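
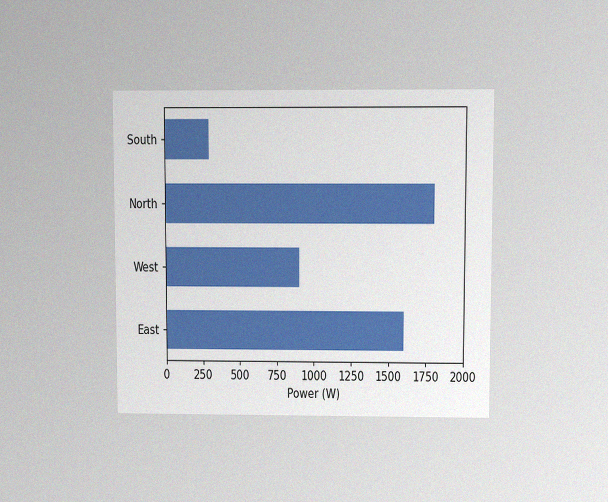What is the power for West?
The chart is viewed at a slight angle, with some photo noise. Reading along the chart's x-axis, the West bar reaches 900W.

900W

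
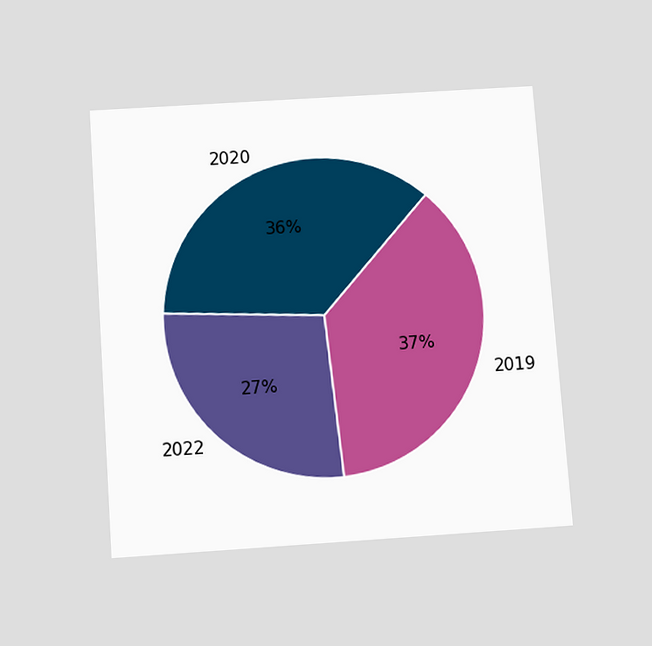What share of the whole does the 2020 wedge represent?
The chart is tilted about 4° counter-clockwise and viewed slightly from below. The 2020 slice takes up 36% of the pie.

36%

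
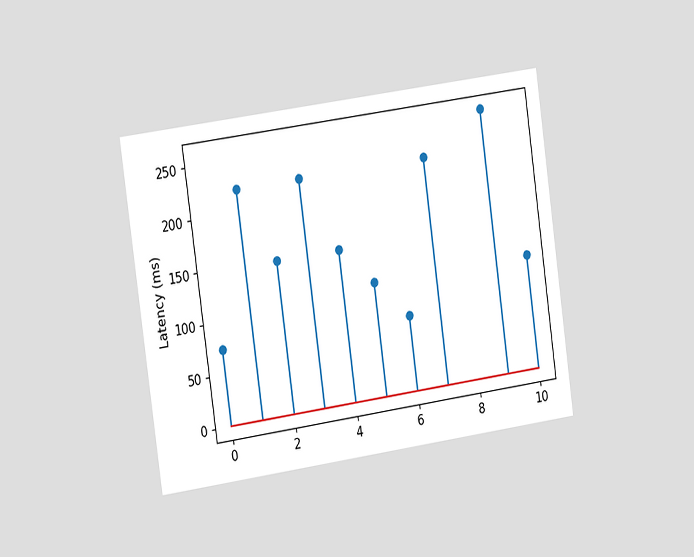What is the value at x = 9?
259ms

The chart is tilted about 8° counter-clockwise and viewed slightly from the left. The stem at x=9 reaches 259ms.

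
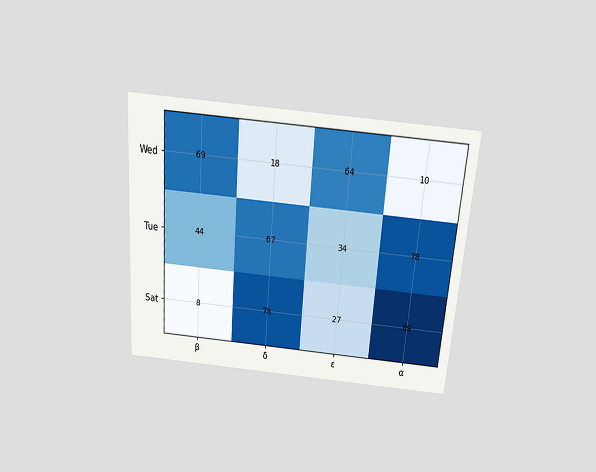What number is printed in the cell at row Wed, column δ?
18

The chart is tilted about 4° clockwise and viewed slightly from above. The (Wed, δ) cell reads 18.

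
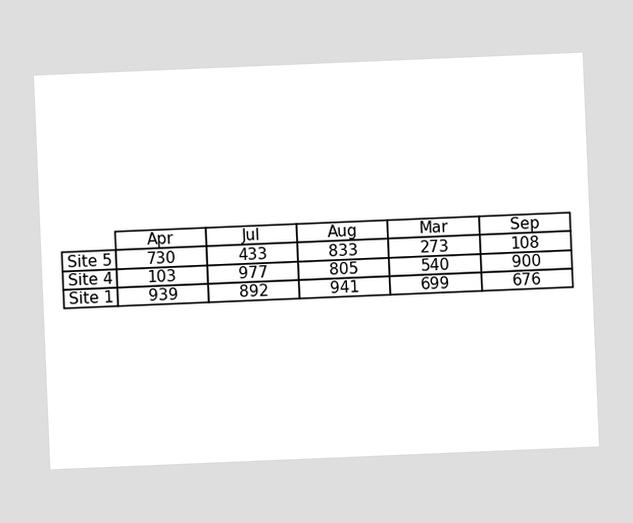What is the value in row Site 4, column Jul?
The chart is tilted about 2° counter-clockwise. The (Site 4, Jul) cell reads 977.

977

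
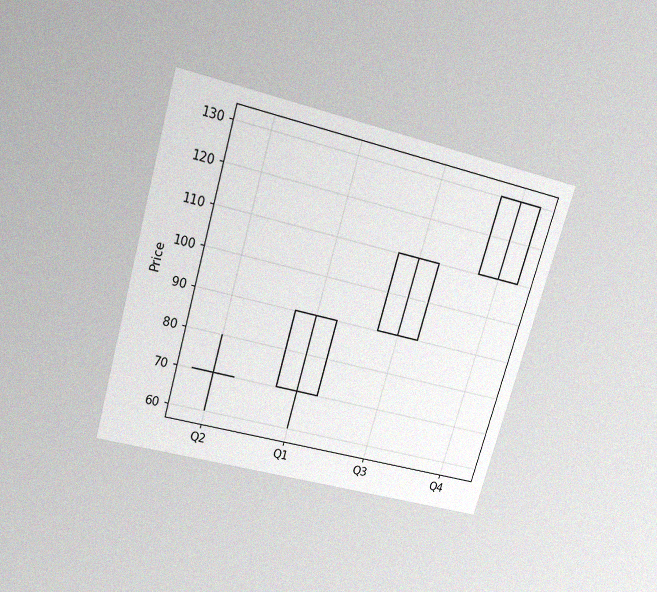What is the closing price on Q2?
70

The chart is tilted about 16° clockwise and viewed slightly from above, with some photo noise. The Q2 candle closes at 70.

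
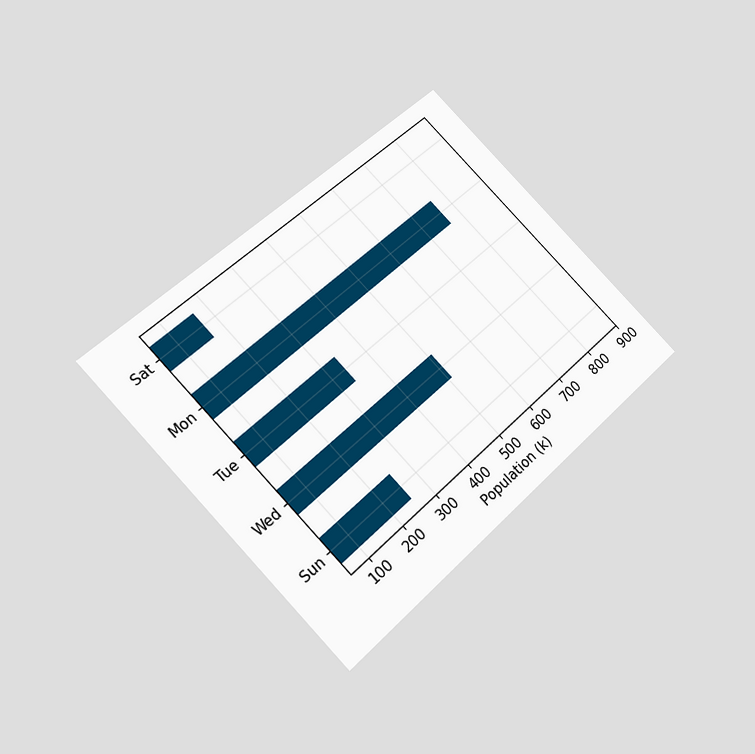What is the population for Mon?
The chart is tilted about 44° counter-clockwise and viewed slightly from below. Reading along the chart's x-axis, the Mon bar reaches 765k.

765k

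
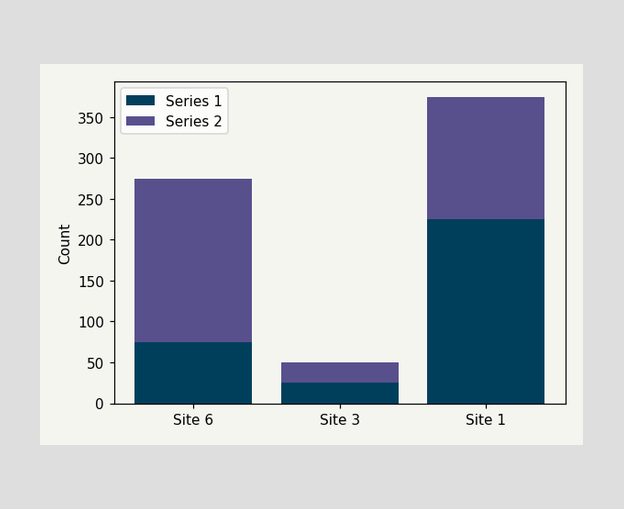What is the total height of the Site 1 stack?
375

The Site 1 stack's top reaches 375 on the y-axis.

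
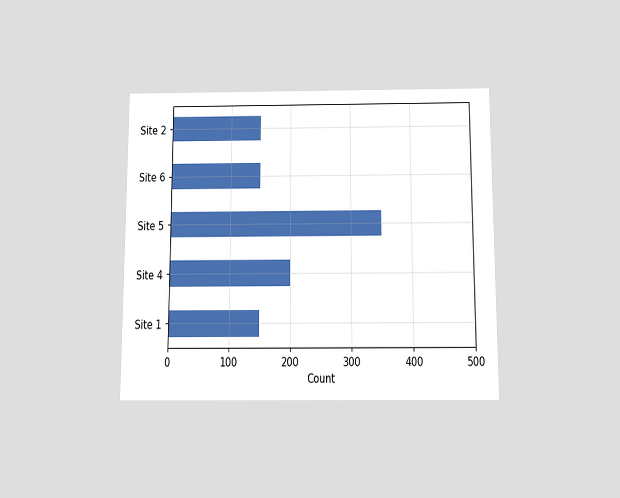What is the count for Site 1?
The chart is viewed slightly from below. Reading along the chart's x-axis, the Site 1 bar reaches 150.

150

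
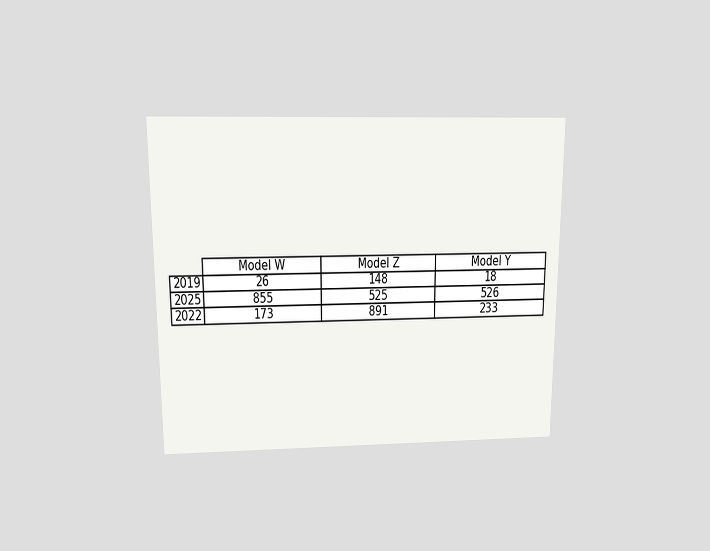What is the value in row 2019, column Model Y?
The chart is viewed slightly from above. The (2019, Model Y) cell reads 18.

18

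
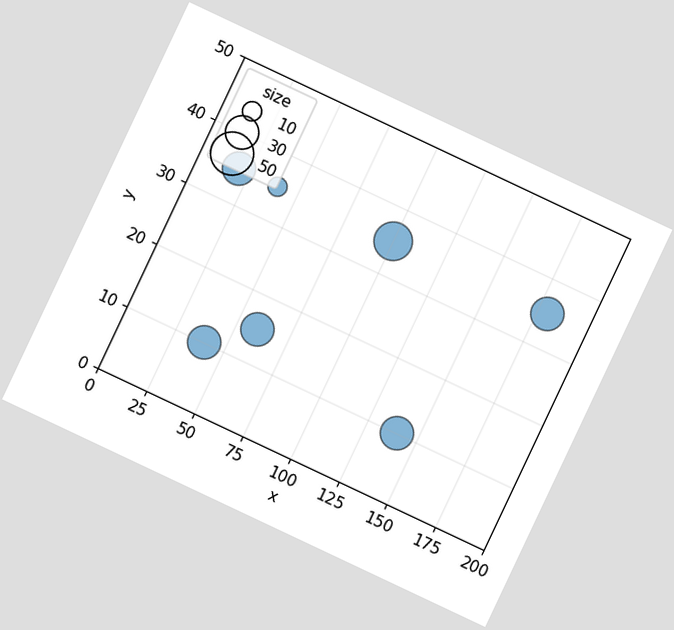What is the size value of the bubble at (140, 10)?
The chart is tilted about 25° clockwise. Matching the bubble at (140, 10) against the size legend gives 30.

30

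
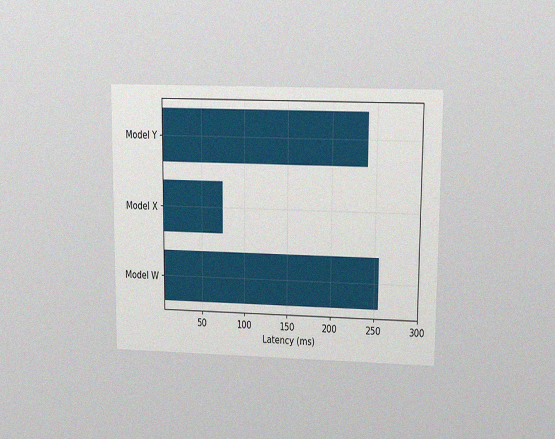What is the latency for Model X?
The chart is viewed slightly from above, with some photo noise. Reading along the chart's x-axis, the Model X bar reaches 75ms.

75ms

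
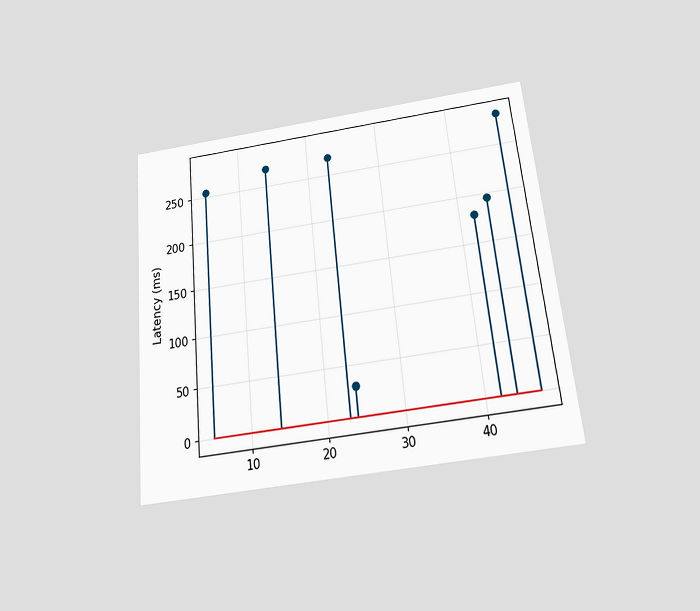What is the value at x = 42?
180ms

The chart is tilted about 6° counter-clockwise and viewed slightly from below. The stem at x=42 reaches 180ms.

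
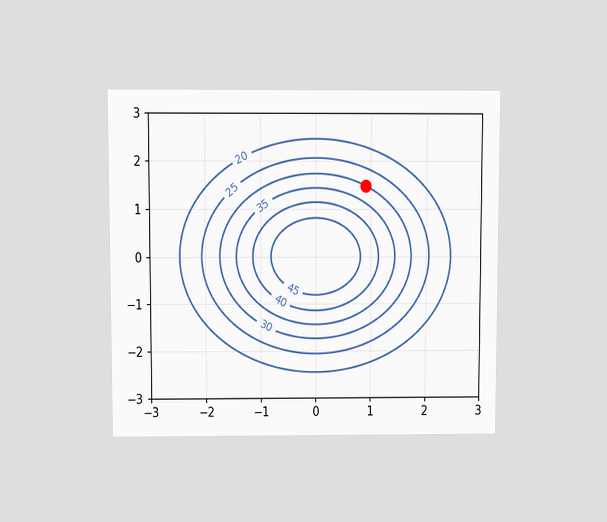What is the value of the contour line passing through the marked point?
30

The chart is viewed at a slight angle. The marked point sits on the contour labelled 30.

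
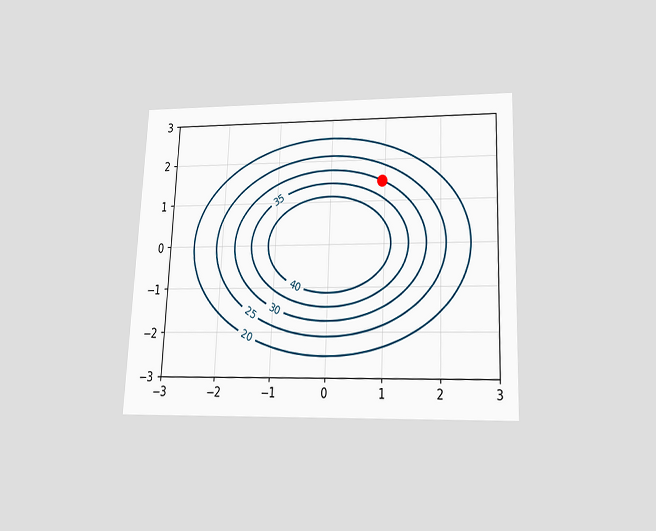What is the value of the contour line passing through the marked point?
30

The chart is tilted about 2° clockwise and viewed slightly from below. The marked point sits on the contour labelled 30.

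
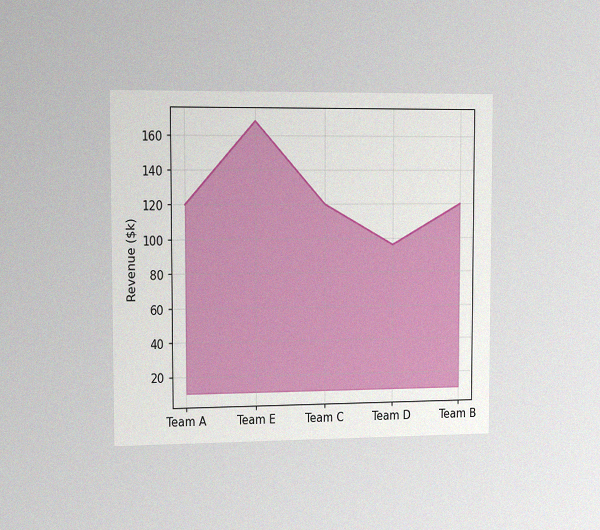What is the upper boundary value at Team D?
$96k

The chart is viewed slightly from the left, with some photo noise. At Team D the upper boundary is at $96k.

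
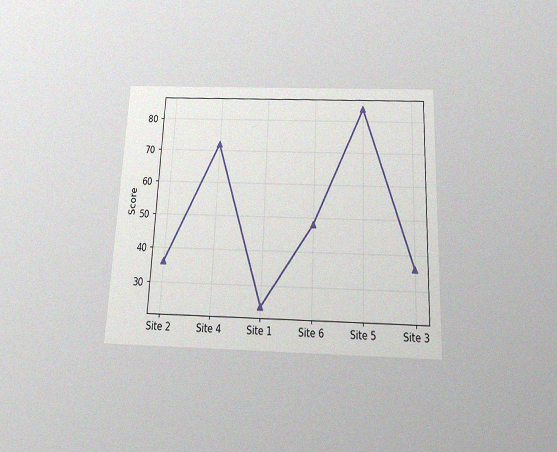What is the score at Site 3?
36

The chart is tilted about 3° clockwise and viewed slightly from below, with some photo noise. At Site 3, the line is at 36.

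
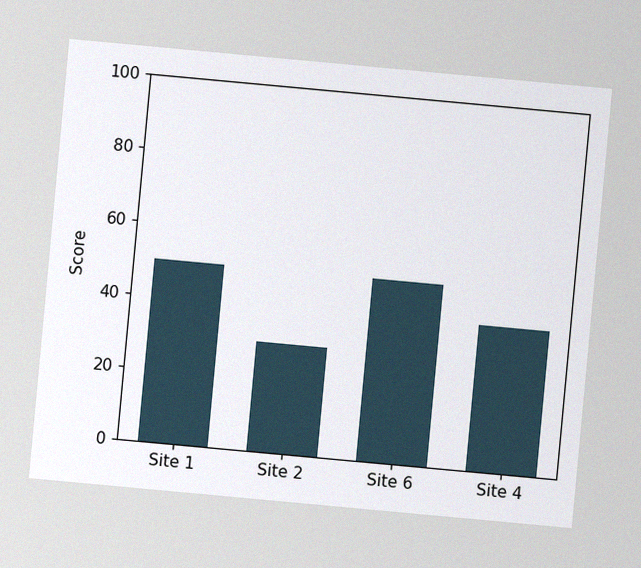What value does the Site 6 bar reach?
50

The chart is tilted about 5° clockwise, with some photo noise. Reading along the chart's y-axis, the Site 6 bar reaches 50.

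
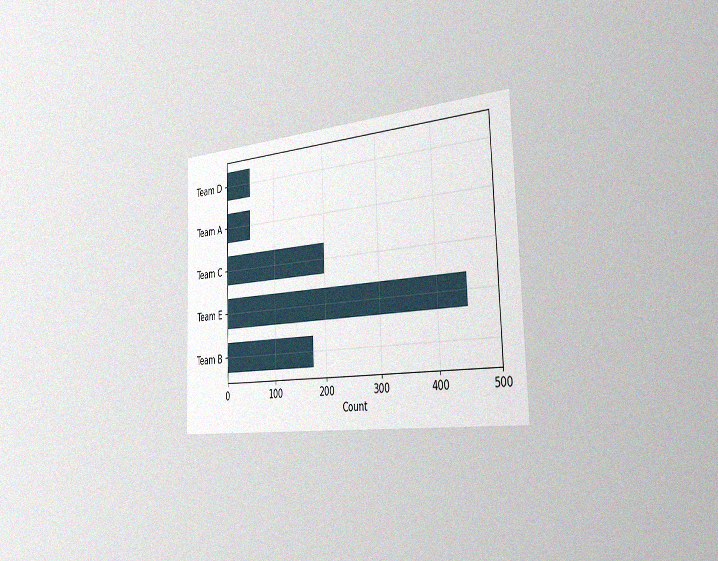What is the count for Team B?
The chart is tilted about 2° counter-clockwise and viewed slightly from the right, with some photo noise. Reading along the chart's x-axis, the Team B bar reaches 175.

175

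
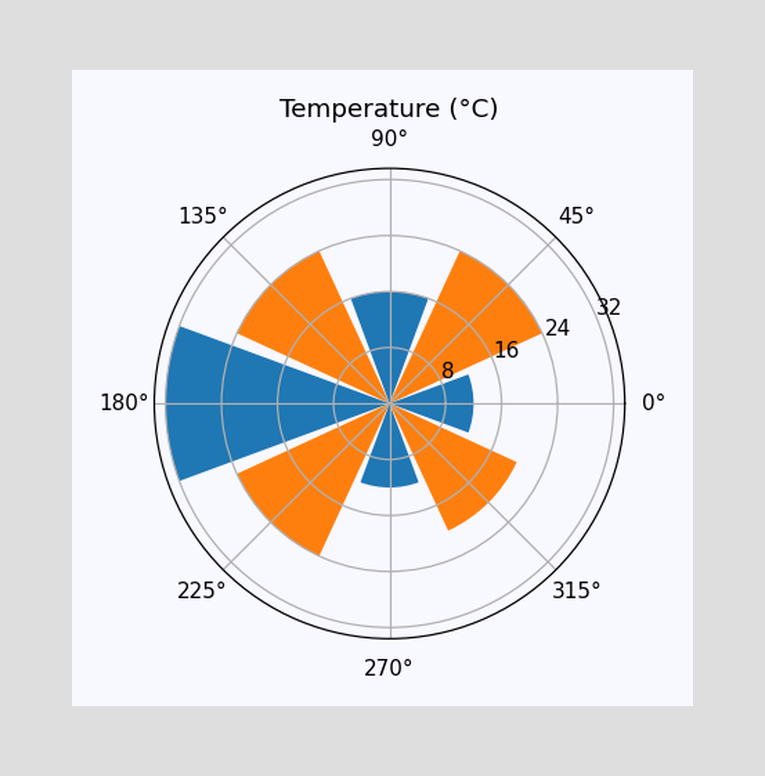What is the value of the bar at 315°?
The bar at 315° reaches 20°C on the radial axis.

20°C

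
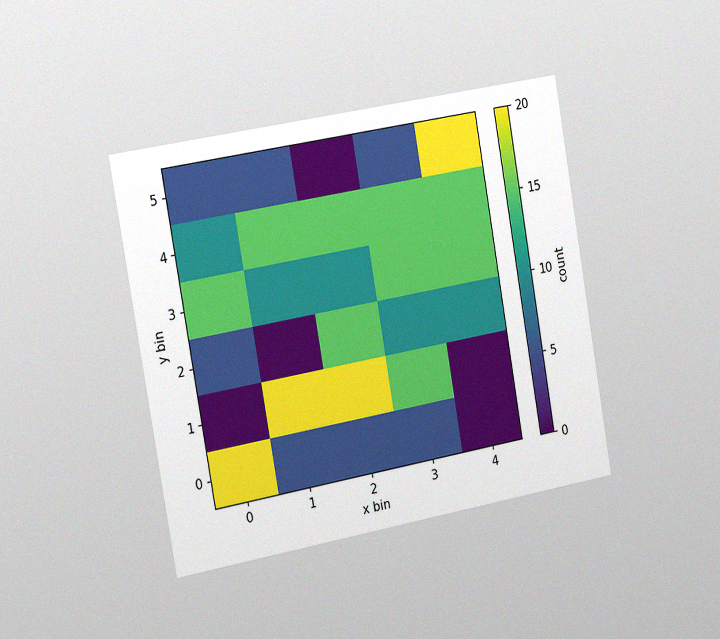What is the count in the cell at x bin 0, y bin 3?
The chart is tilted about 10° counter-clockwise and viewed slightly from the left, with some photo noise. Matching the cell (0, 3) against the colorbar gives 15.

15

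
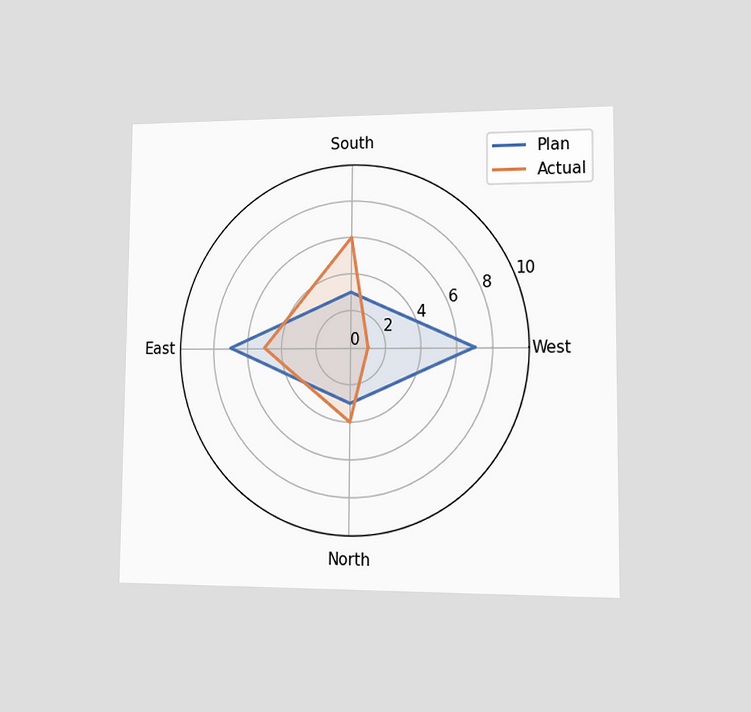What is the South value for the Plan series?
The chart is viewed slightly from the right. On the South axis, Plan reaches 3.

3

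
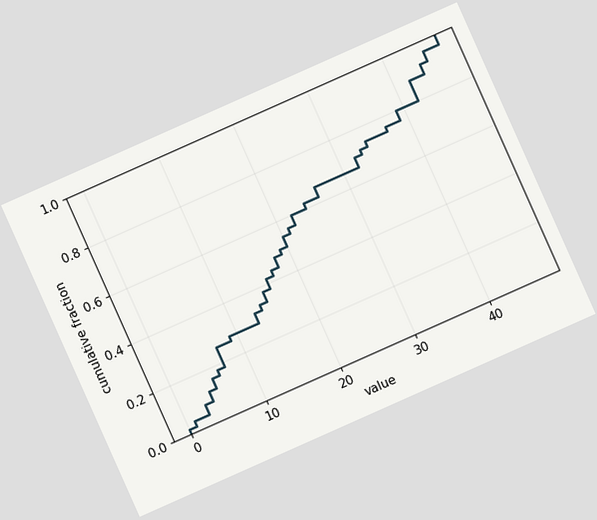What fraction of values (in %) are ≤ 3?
The chart is tilted about 24° counter-clockwise. At x=3 the ECDF step is at 8%.

8%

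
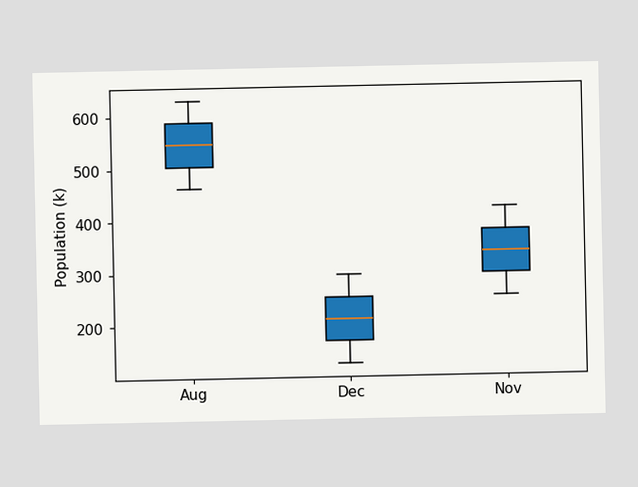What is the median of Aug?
546k

The median line in the Aug box sits at 546k.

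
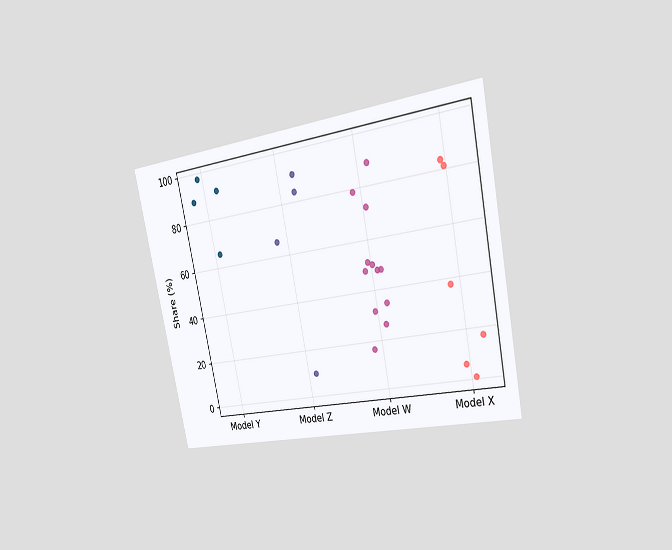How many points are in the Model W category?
The chart is tilted about 11° counter-clockwise and viewed slightly from the right. Counting the markers in the Model W column gives 12.

12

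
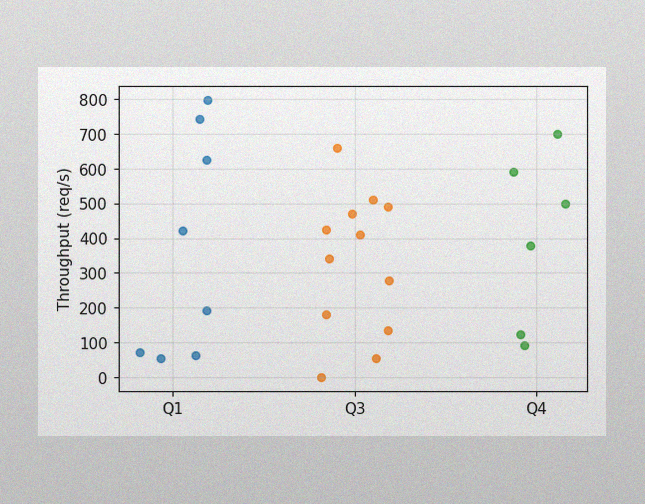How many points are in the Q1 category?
8

The image has some photo noise and uneven lighting. Counting the markers in the Q1 column gives 8.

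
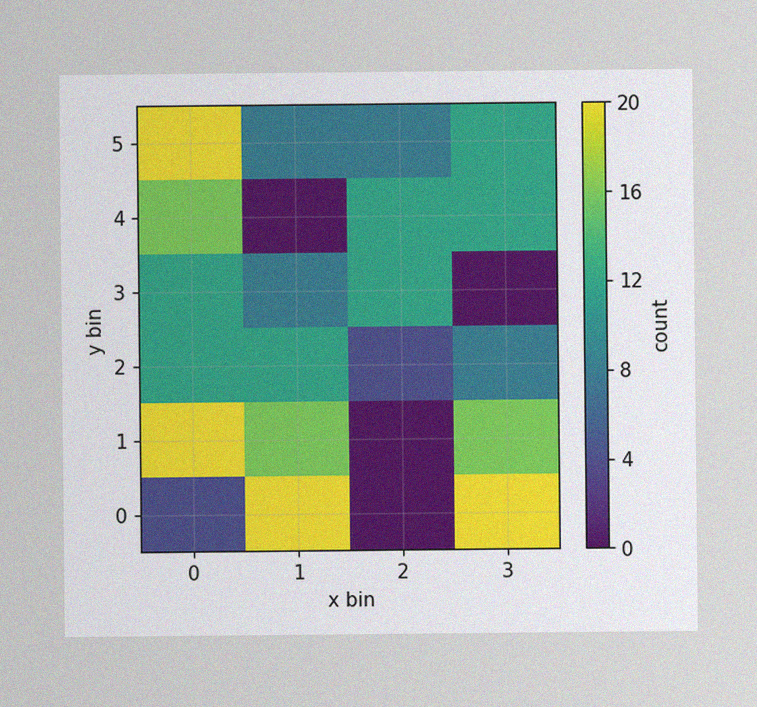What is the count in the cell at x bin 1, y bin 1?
16

The image has some photo noise and uneven lighting. Matching the cell (1, 1) against the colorbar gives 16.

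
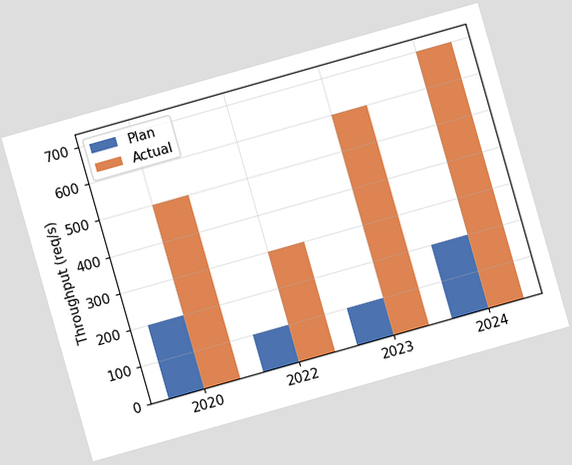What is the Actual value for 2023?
600req/s

The chart is tilted about 16° counter-clockwise. The Actual bar at 2023 reaches 600req/s on the y-axis.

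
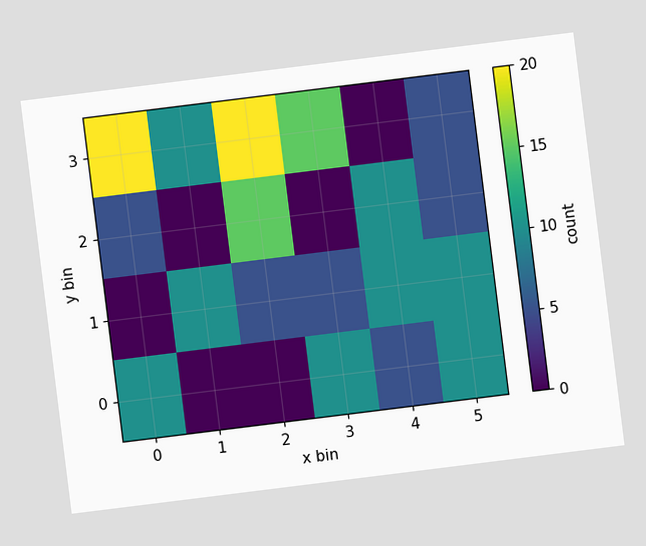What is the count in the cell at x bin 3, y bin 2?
0

The chart is tilted about 7° counter-clockwise. Matching the cell (3, 2) against the colorbar gives 0.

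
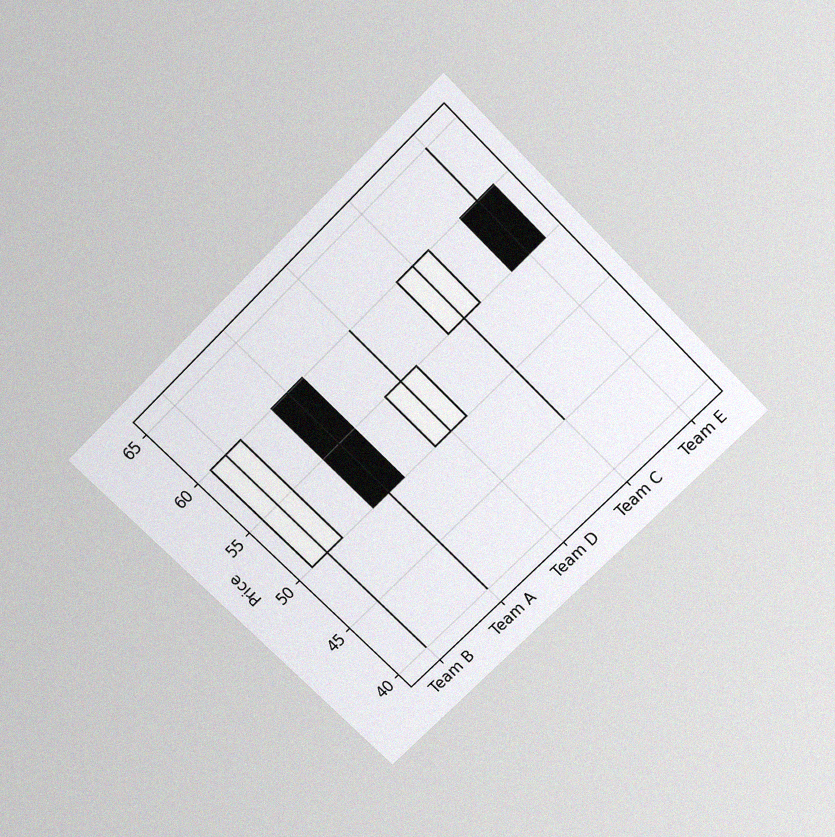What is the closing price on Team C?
The chart is tilted about 45° counter-clockwise and viewed slightly from above, with some photo noise. The Team C candle closes at 60.

60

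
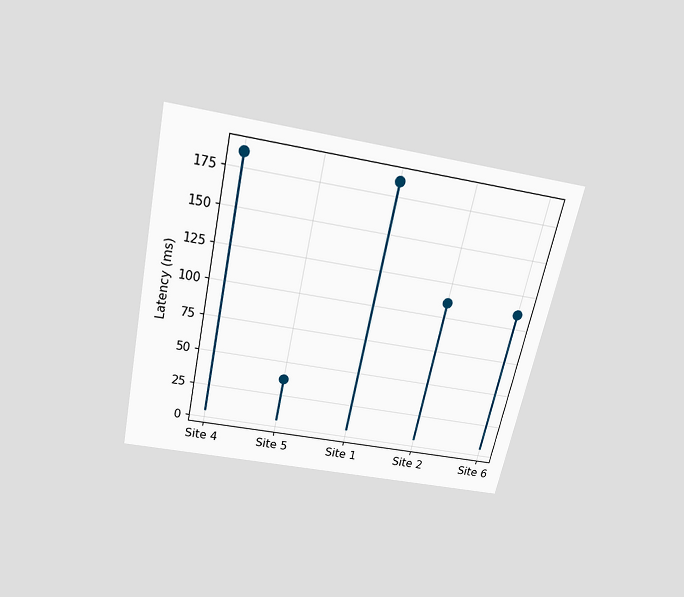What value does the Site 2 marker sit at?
111ms

The chart is tilted about 12° clockwise and viewed slightly from above. The Site 2 marker sits at 111ms.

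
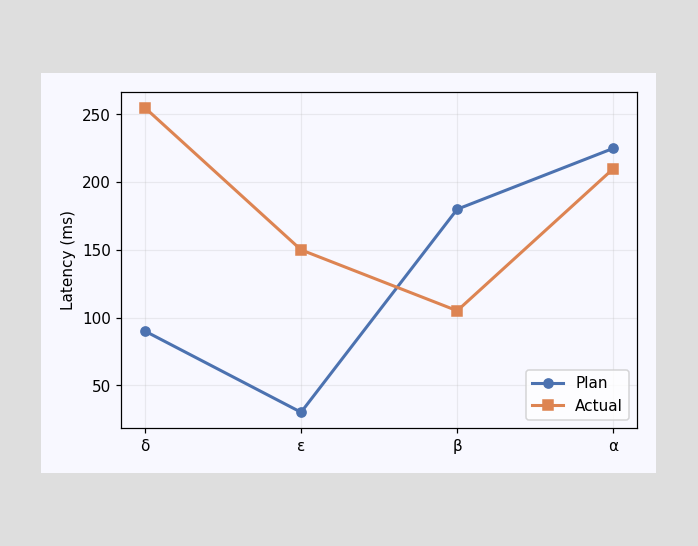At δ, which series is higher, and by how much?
At δ, Actual sits above the other line by 165ms.

Actual, by 165ms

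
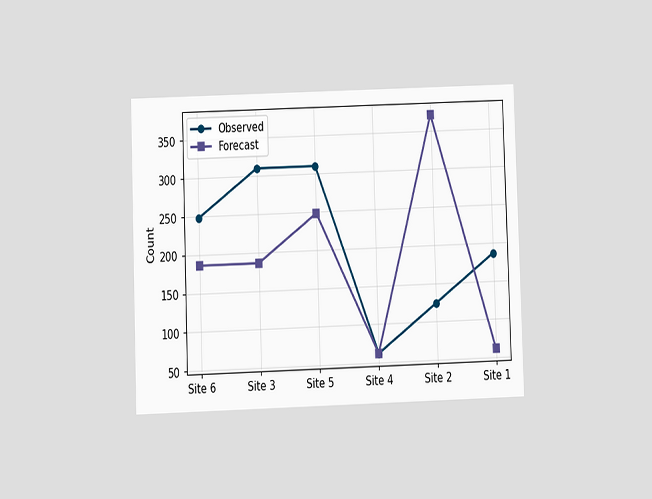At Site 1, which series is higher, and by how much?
The chart is viewed at a slight angle. At Site 1, Observed sits above the other line by 124.

Observed, by 124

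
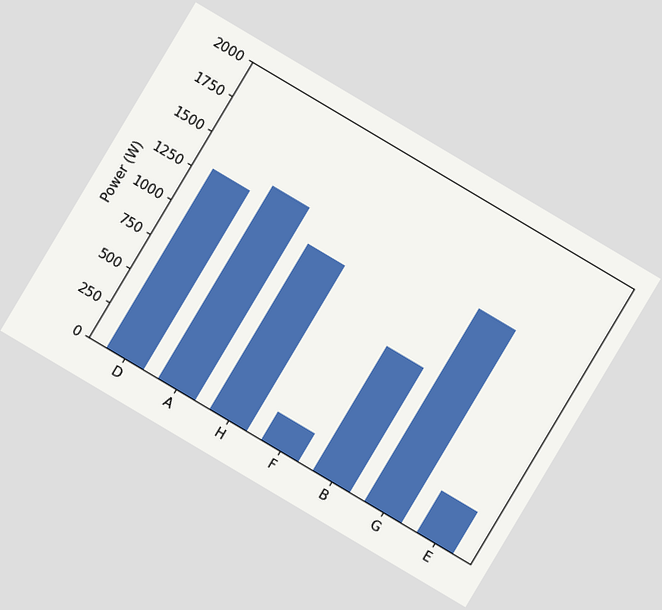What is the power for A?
1400W

The chart is tilted about 31° clockwise. Reading along the chart's y-axis, the A bar reaches 1400W.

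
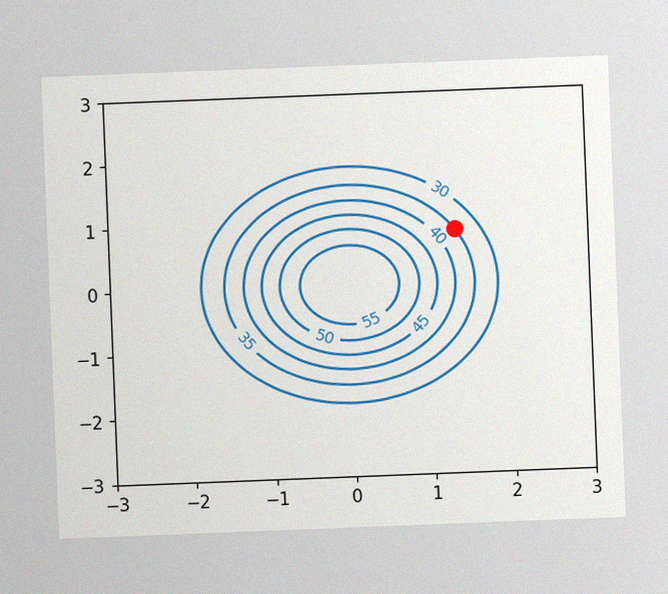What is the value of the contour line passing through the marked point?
The chart is tilted about 2° counter-clockwise, with some photo noise. The marked point sits on the contour labelled 35.

35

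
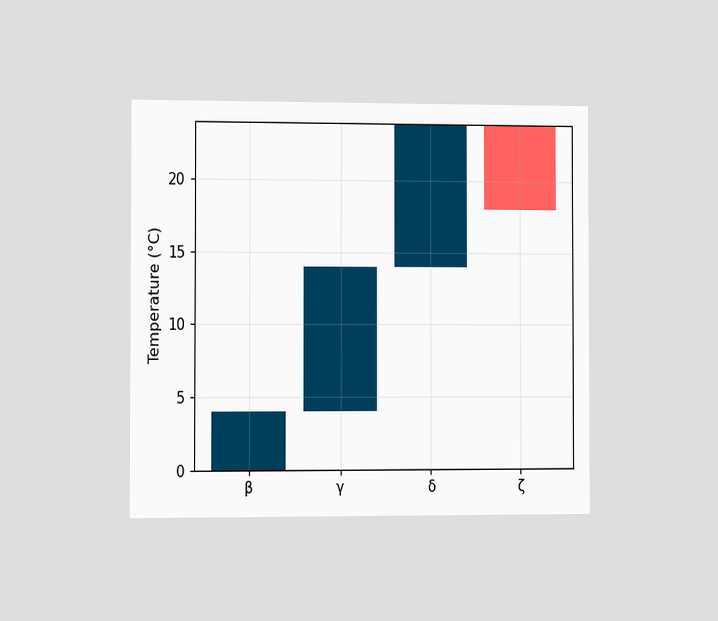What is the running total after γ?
14°C

The chart is viewed slightly from the left. After γ the running total reaches 14°C.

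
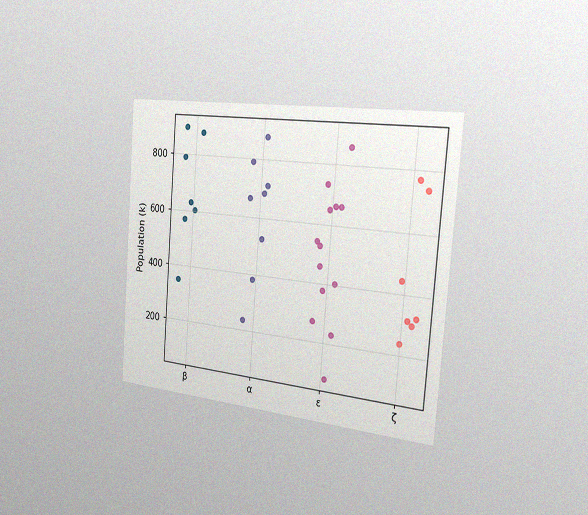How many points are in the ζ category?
The chart is tilted about 4° clockwise and viewed slightly from the right, with some photo noise. Counting the markers in the ζ column gives 7.

7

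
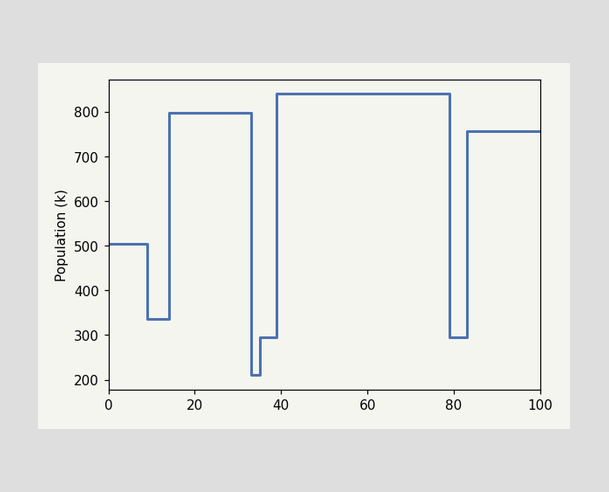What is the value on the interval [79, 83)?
294k

On [79, 83) the step sits at 294k.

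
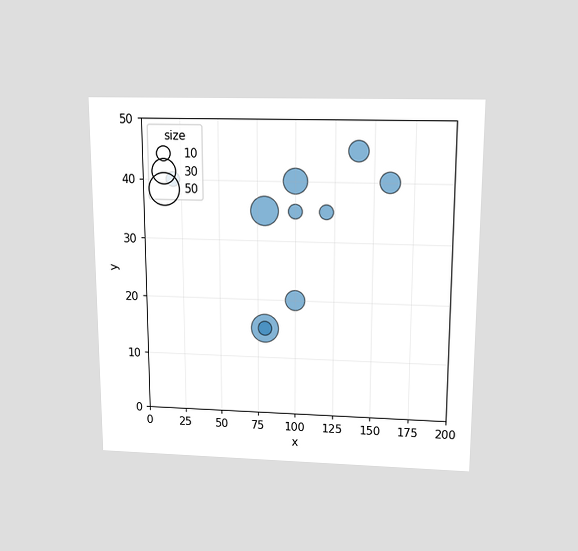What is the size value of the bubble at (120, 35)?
The chart is viewed slightly from above. Matching the bubble at (120, 35) against the size legend gives 10.

10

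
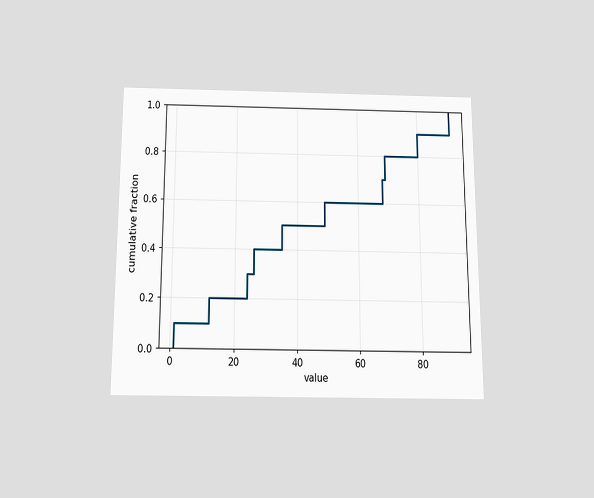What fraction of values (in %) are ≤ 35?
The chart is viewed slightly from below. At x=35 the ECDF step is at 50%.

50%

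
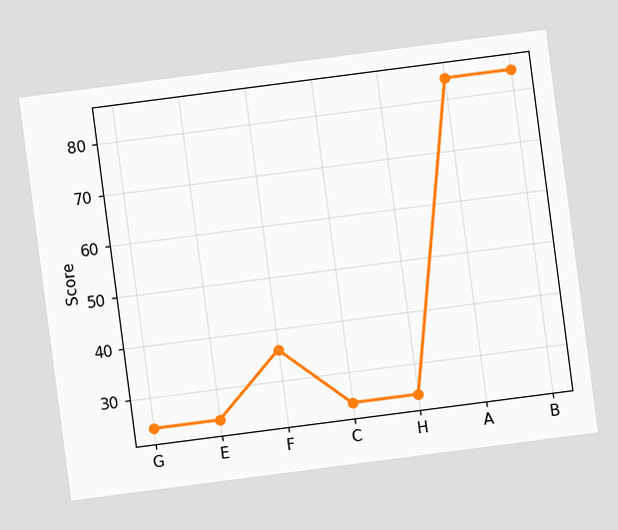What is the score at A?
84

The chart is tilted about 7° counter-clockwise. At A, the line is at 84.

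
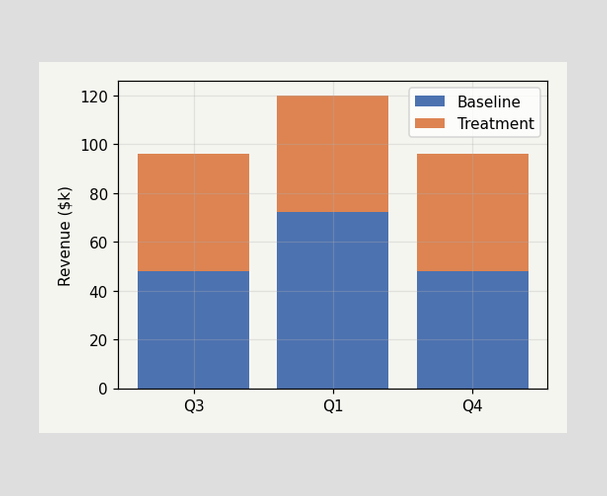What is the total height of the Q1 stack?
The Q1 stack's top reaches $120k on the y-axis.

$120k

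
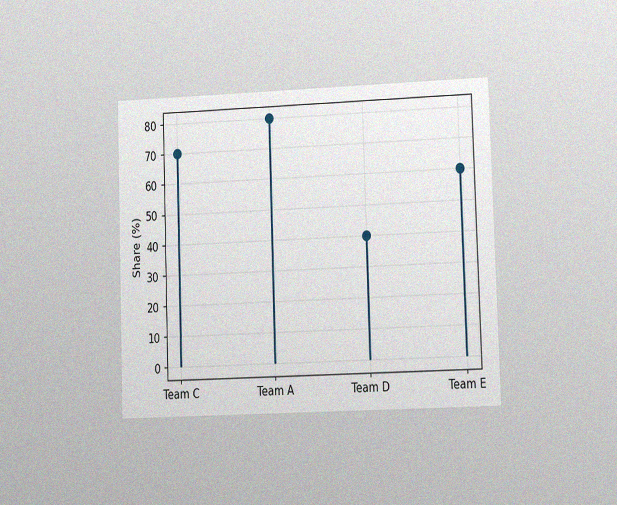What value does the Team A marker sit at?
The chart is viewed at a slight angle, with some photo noise. The Team A marker sits at 80%.

80%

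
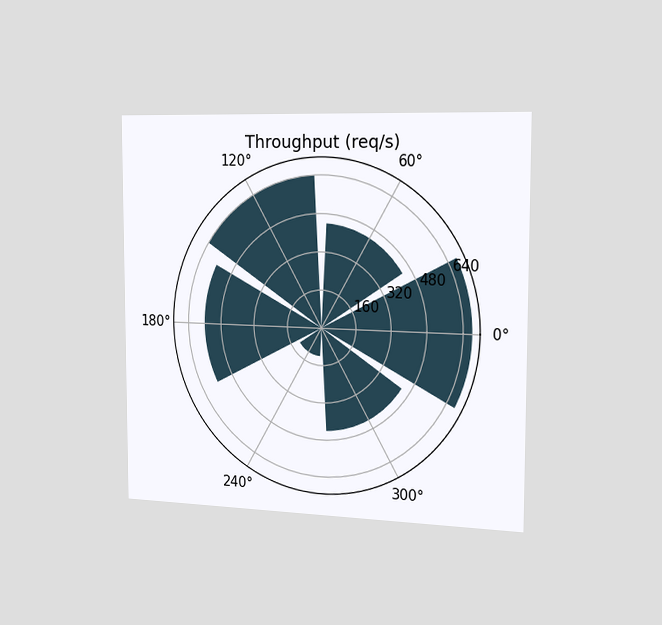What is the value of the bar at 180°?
560req/s

The chart is viewed slightly from the right. The bar at 180° reaches 560req/s on the radial axis.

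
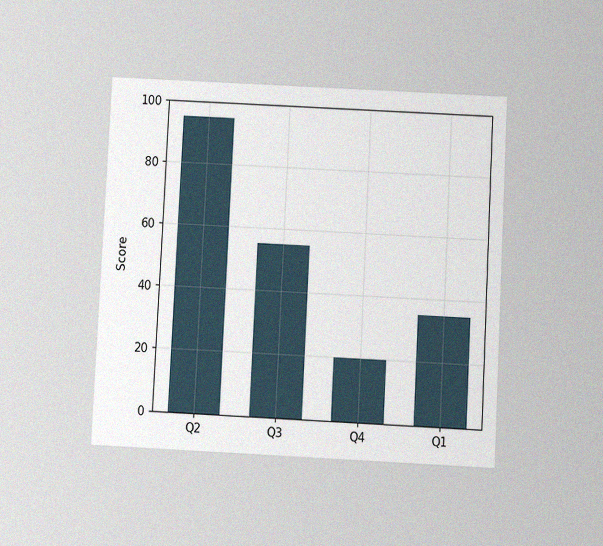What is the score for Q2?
95

The chart is tilted about 3° clockwise and viewed slightly from below, with some photo noise. Reading along the chart's y-axis, the Q2 bar reaches 95.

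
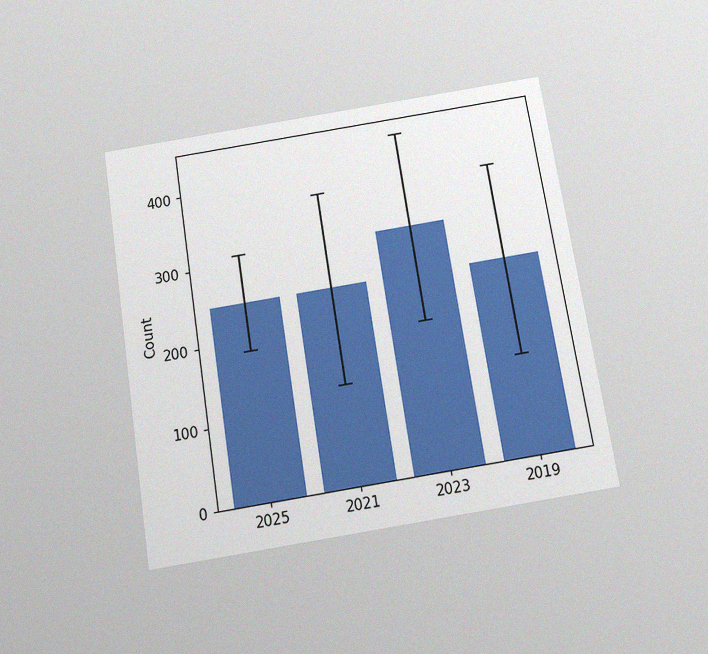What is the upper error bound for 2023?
The chart is tilted about 9° counter-clockwise and viewed slightly from below, with some photo noise. The 2023 bar's upper whisker reaches 434.

434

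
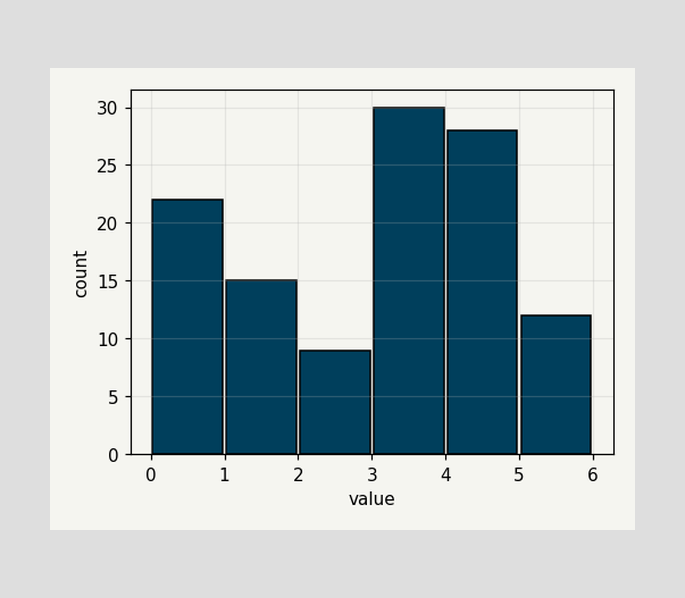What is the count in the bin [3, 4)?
30

The [3, 4) bin has height 30.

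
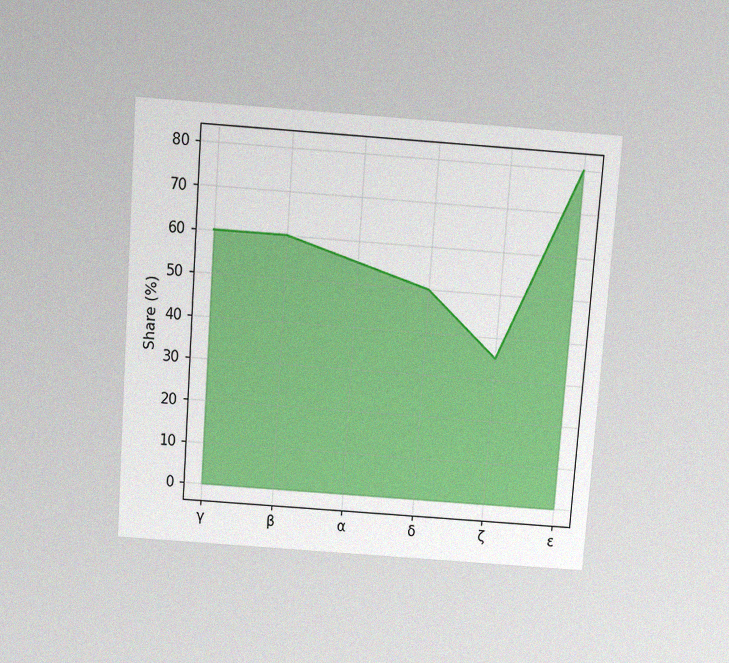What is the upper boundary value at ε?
The chart is tilted about 4° clockwise and viewed slightly from above, with some photo noise. At ε the upper boundary is at 80%.

80%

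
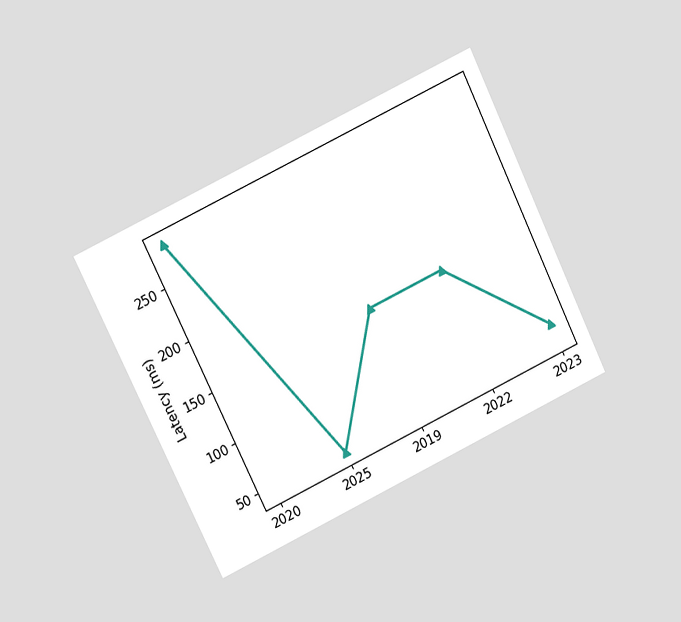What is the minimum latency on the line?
45ms

The chart is tilted about 26° counter-clockwise and viewed at a slight angle. The lowest point is at 2025, and reading across to the y-axis gives 45ms.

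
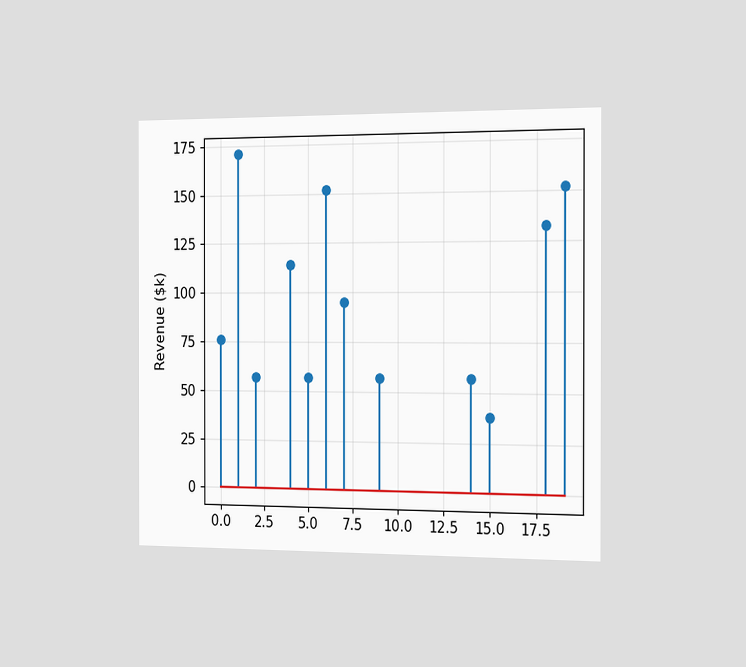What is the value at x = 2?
$57k

The chart is viewed slightly from the right. The stem at x=2 reaches $57k.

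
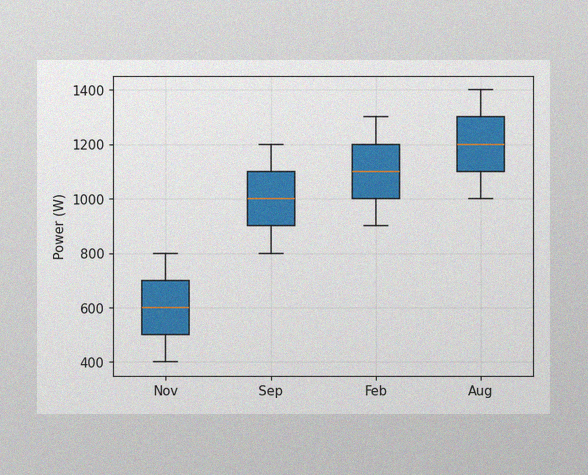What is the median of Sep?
1000W

The image has some photo noise and uneven lighting. The median line in the Sep box sits at 1000W.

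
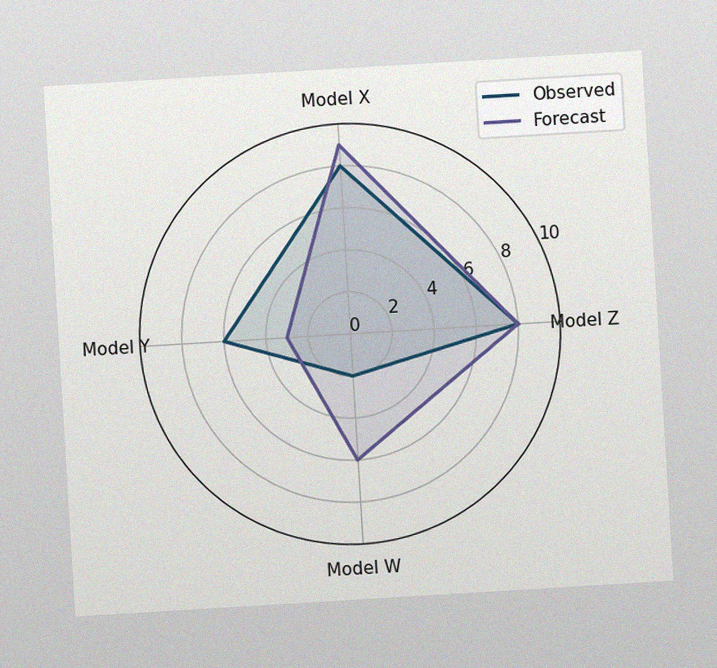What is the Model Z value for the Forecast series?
The chart is tilted about 3° counter-clockwise, with some photo noise. On the Model Z axis, Forecast reaches 8.

8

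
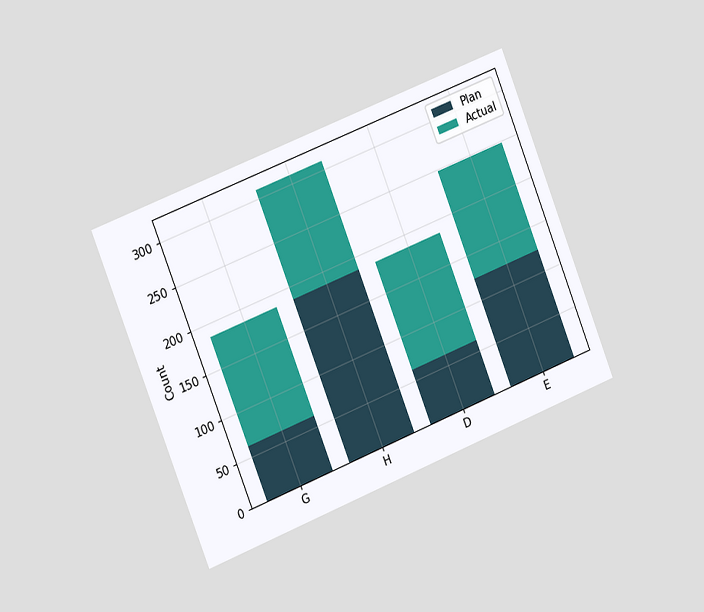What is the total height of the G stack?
The chart is tilted about 22° counter-clockwise and viewed slightly from the left. The G stack's top reaches 186 on the y-axis.

186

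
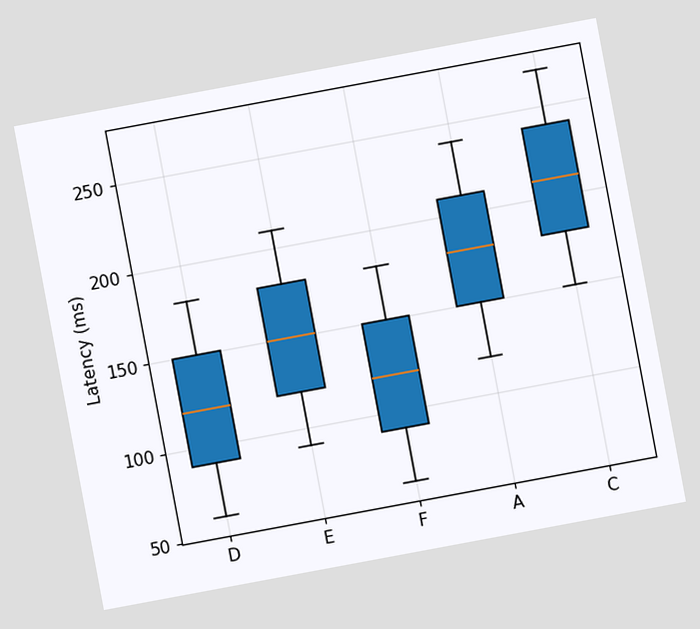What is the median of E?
The chart is tilted about 11° counter-clockwise. The median line in the E box sits at 150ms.

150ms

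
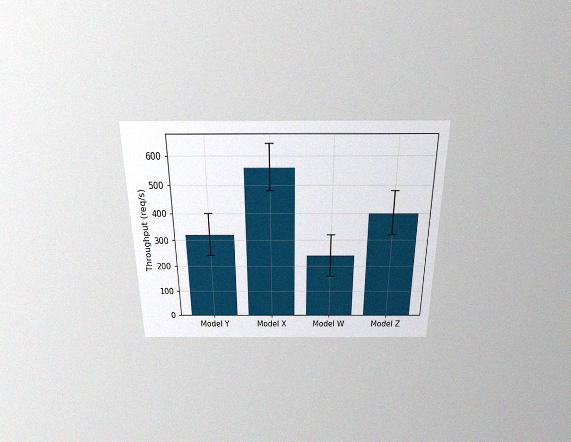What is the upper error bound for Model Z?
The chart is viewed slightly from above, with some photo noise. The Model Z bar's upper whisker reaches 480req/s.

480req/s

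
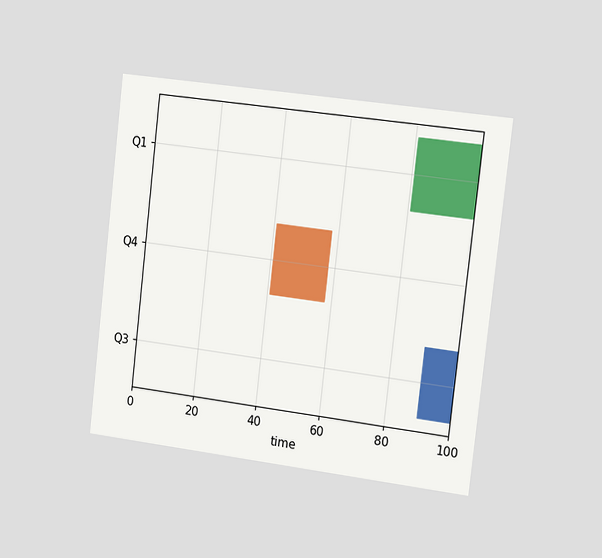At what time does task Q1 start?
The chart is tilted about 7° clockwise and viewed slightly from the right. The Q1 bar begins at t=81.

81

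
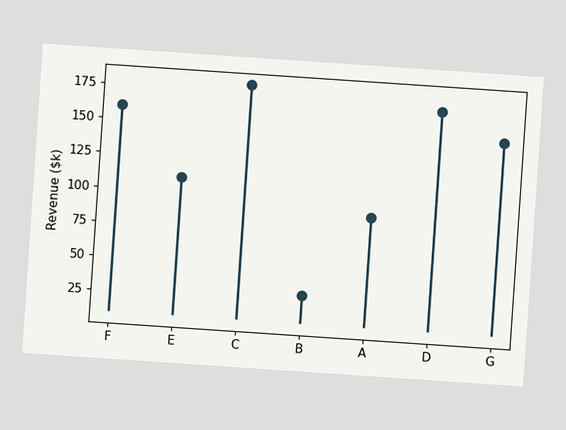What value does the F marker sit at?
$160k

The chart is tilted about 4° clockwise. The F marker sits at $160k.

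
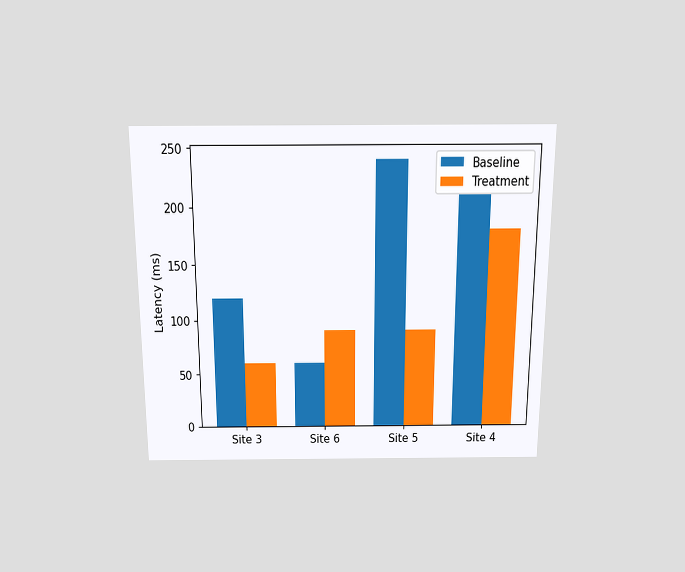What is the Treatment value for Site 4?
The chart is viewed slightly from above. The Treatment bar at Site 4 reaches 180ms on the y-axis.

180ms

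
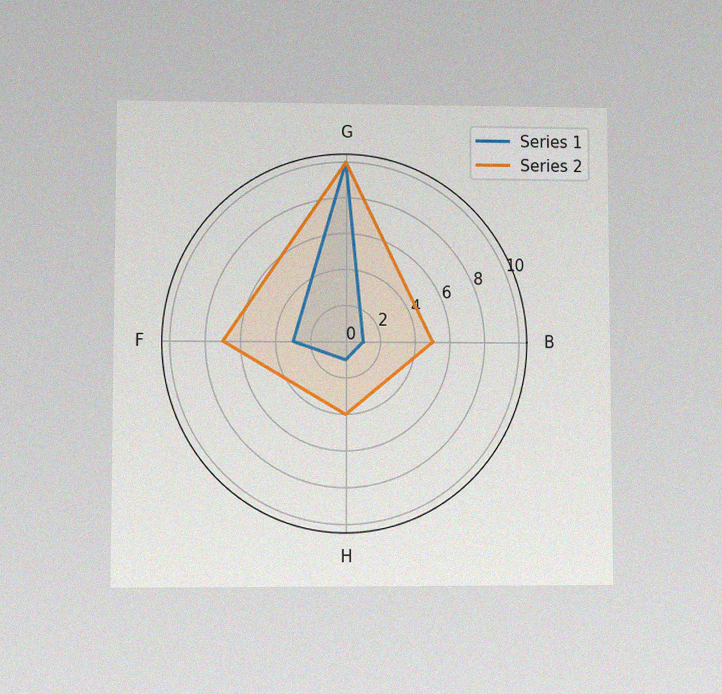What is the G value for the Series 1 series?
The chart is viewed at a slight angle, with some photo noise. On the G axis, Series 1 reaches 10.

10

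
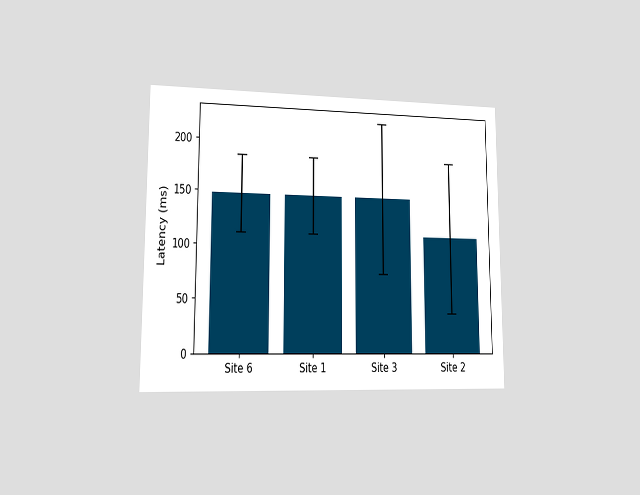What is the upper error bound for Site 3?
222ms

The chart is viewed at a slight angle. The Site 3 bar's upper whisker reaches 222ms.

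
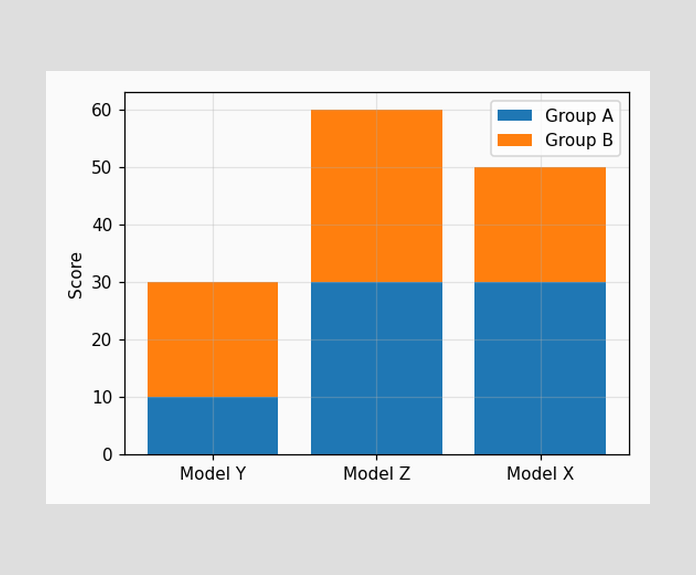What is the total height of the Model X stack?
The Model X stack's top reaches 50 on the y-axis.

50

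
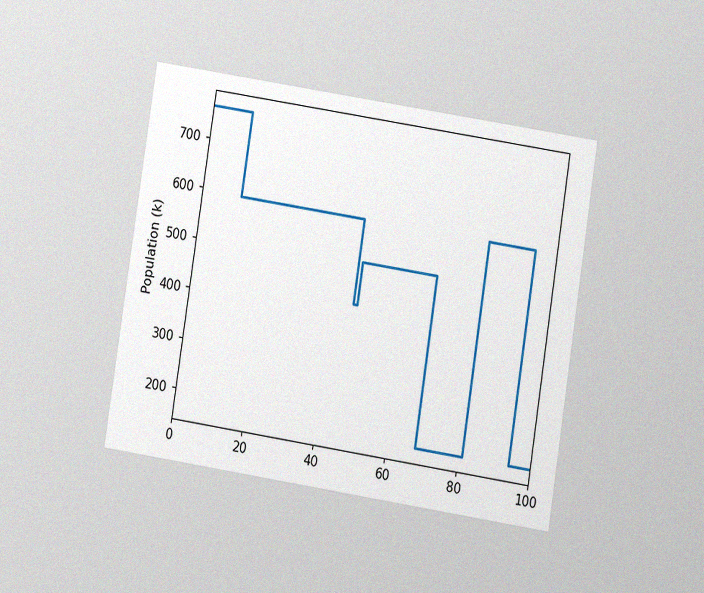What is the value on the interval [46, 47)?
425k

The chart is tilted about 9° clockwise and viewed at a slight angle, with some photo noise. On [46, 47) the step sits at 425k.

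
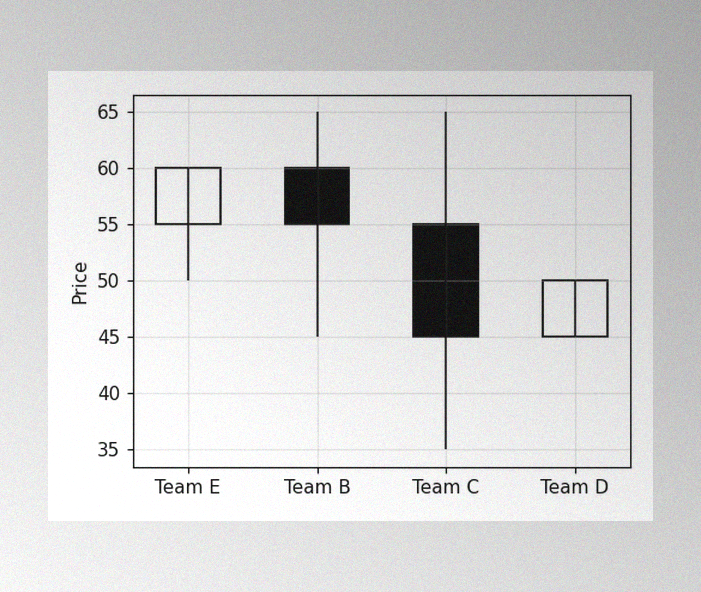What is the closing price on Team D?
The image has some photo noise and uneven lighting. The Team D candle closes at 50.

50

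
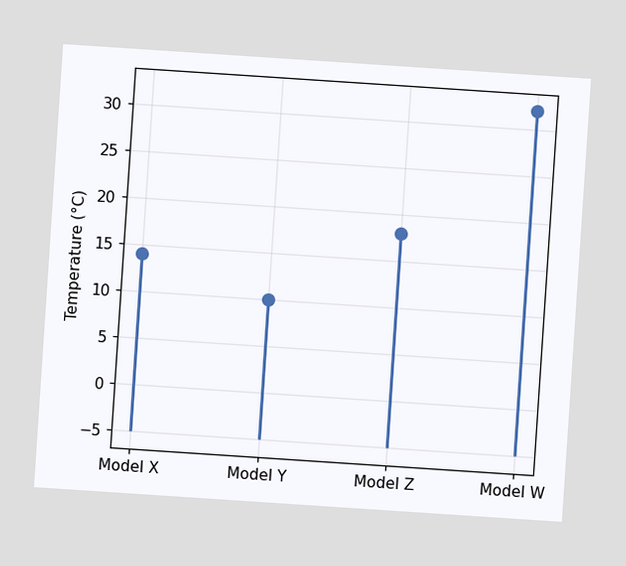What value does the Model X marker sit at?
The chart is tilted about 4° clockwise. The Model X marker sits at 14°C.

14°C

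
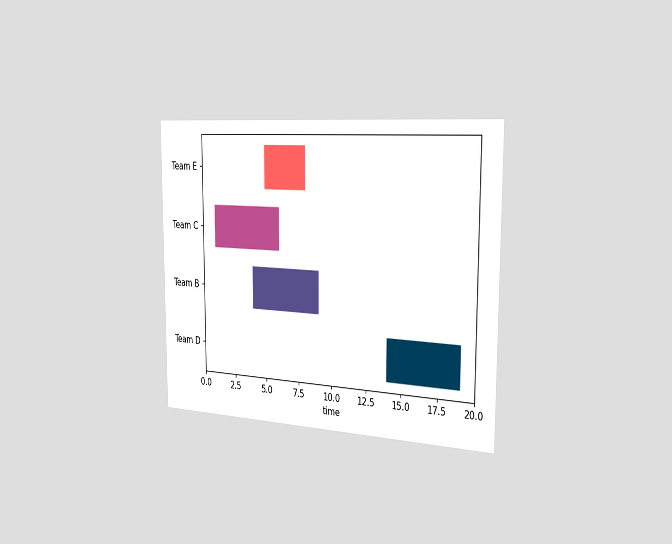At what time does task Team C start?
The chart is viewed slightly from the right. The Team C bar begins at t=1.

1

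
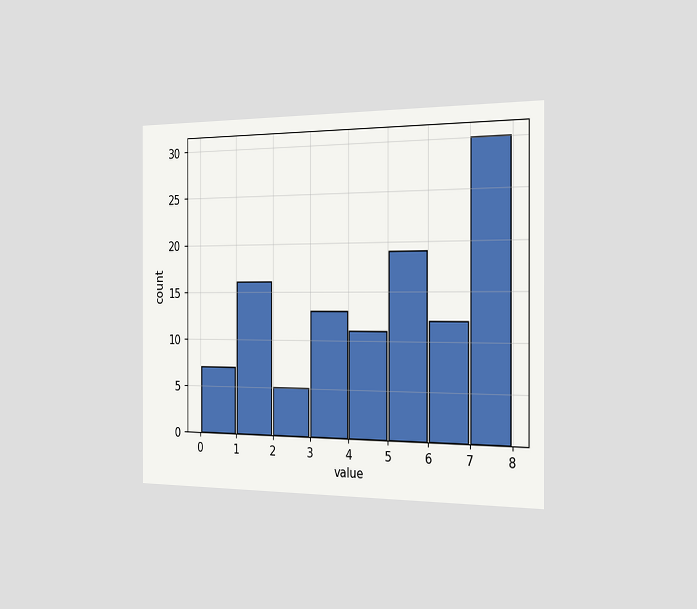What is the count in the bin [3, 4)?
The chart is viewed slightly from the right. The [3, 4) bin has height 13.

13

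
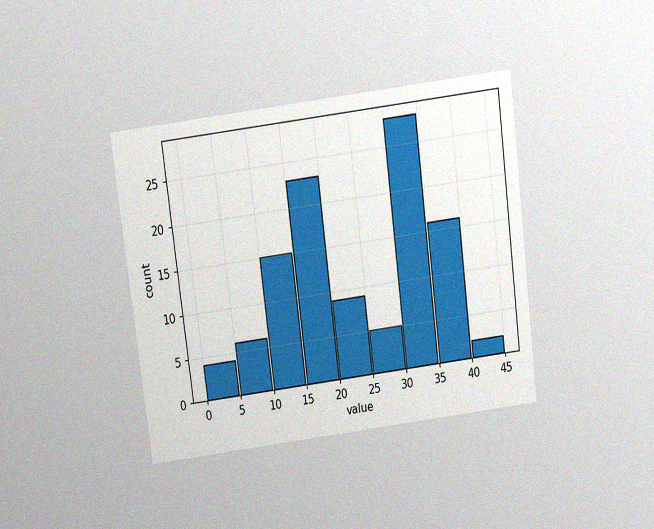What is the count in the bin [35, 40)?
16

The chart is tilted about 7° counter-clockwise and viewed slightly from above, with some photo noise. The [35, 40) bin has height 16.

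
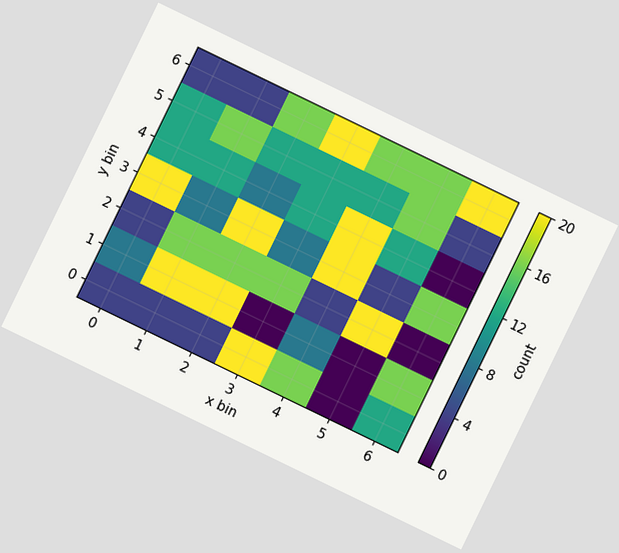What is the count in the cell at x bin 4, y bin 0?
16

The chart is tilted about 26° clockwise. Matching the cell (4, 0) against the colorbar gives 16.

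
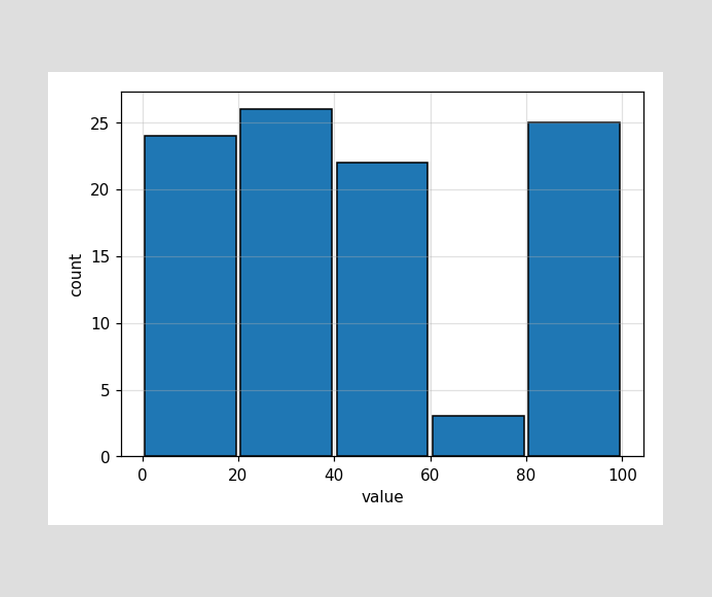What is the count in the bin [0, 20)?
24

The [0, 20) bin has height 24.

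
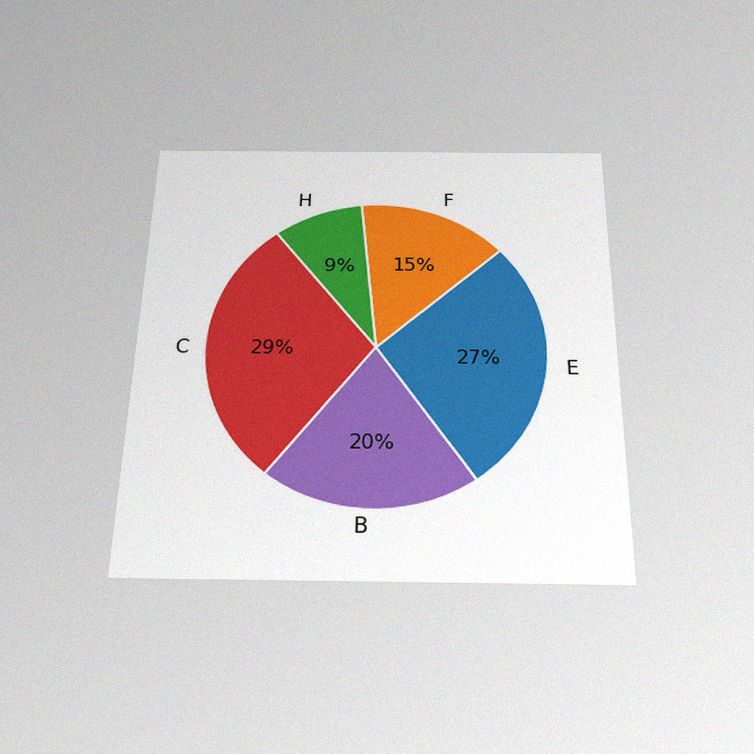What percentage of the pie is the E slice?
The chart is viewed slightly from below, with some photo noise. The E slice takes up 27% of the pie.

27%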